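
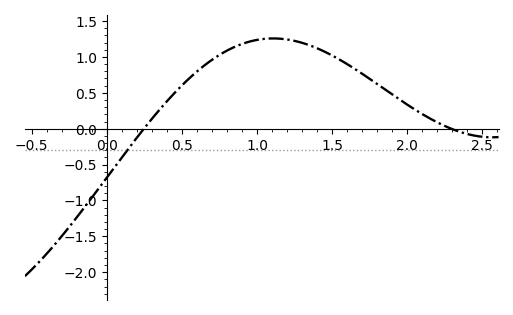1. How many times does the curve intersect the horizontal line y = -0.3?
1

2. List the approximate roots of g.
0.25, 2.3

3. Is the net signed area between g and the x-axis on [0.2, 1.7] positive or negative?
positive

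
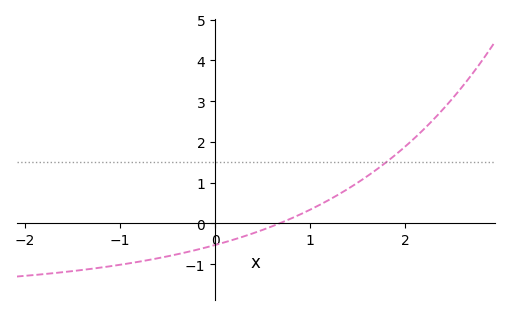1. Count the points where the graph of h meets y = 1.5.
1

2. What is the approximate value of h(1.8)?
1.49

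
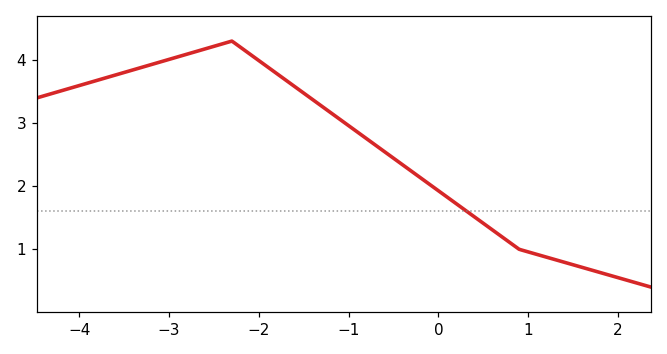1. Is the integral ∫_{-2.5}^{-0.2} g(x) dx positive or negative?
positive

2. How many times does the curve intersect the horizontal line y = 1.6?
1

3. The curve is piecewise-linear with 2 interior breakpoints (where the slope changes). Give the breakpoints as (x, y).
(-2.3, 4.3); (0.9, 1)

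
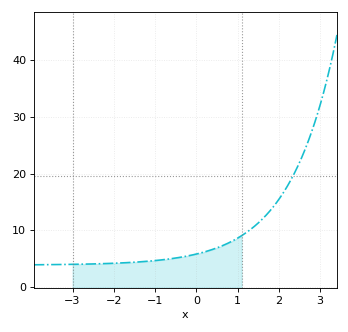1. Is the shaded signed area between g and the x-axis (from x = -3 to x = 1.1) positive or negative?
positive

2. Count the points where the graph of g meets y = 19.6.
1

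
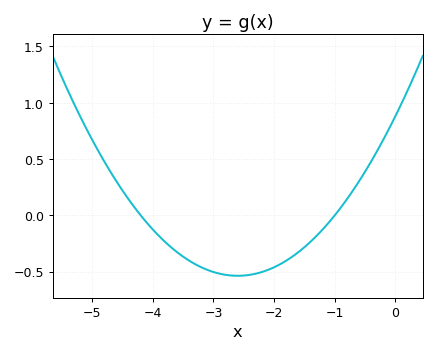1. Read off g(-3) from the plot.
-0.504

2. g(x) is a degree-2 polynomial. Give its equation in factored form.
y = 0.21(x + 4.2)(x + 1)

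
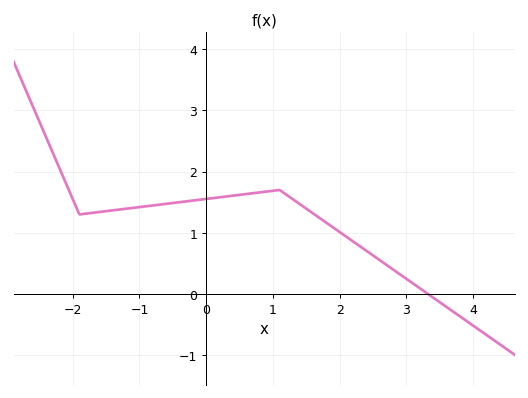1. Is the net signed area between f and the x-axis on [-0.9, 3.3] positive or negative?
positive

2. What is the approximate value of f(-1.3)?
1.4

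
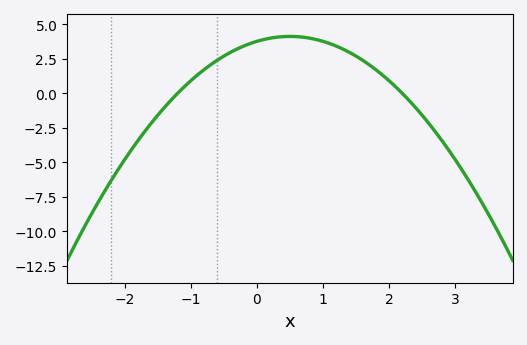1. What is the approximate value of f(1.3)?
3.2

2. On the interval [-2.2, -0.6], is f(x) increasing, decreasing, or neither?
increasing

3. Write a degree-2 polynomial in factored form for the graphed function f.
y = -1.43(x + 1.2)(x - 2.2)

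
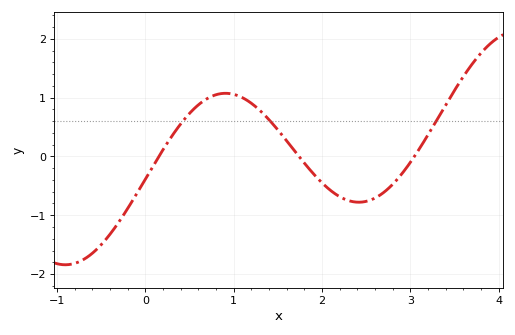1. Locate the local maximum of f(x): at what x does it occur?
0.907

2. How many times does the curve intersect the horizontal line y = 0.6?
3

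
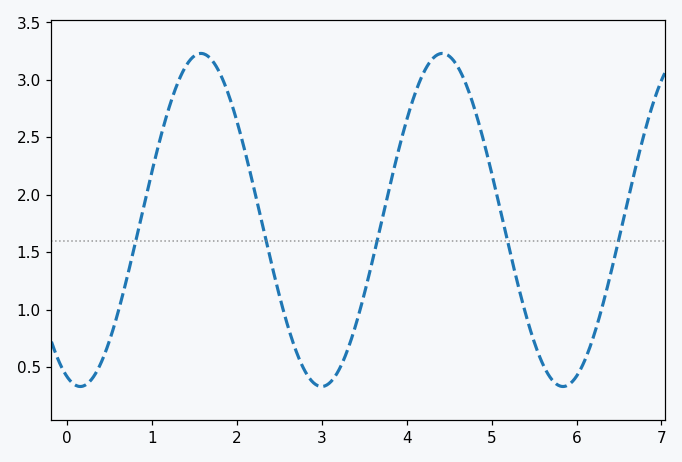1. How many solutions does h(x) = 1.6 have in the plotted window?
5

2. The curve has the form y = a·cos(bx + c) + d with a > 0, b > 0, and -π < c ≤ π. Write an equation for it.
y = 1.45cos(2.2x + 2.8) + 1.78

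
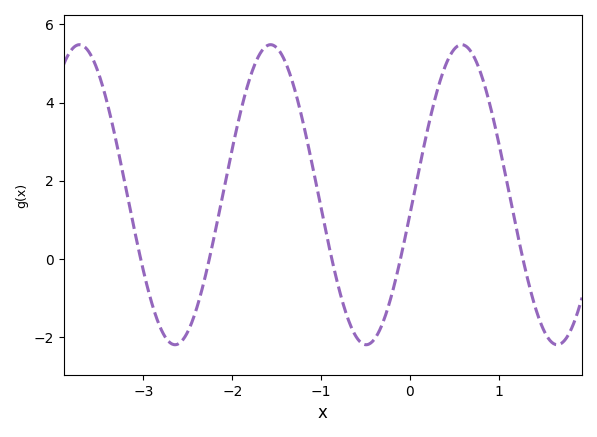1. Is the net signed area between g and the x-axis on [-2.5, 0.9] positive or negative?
positive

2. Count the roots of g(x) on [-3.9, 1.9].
5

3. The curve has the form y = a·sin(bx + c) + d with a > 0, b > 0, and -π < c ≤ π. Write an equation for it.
y = 3.84sin(2.92x - 0.13) + 1.64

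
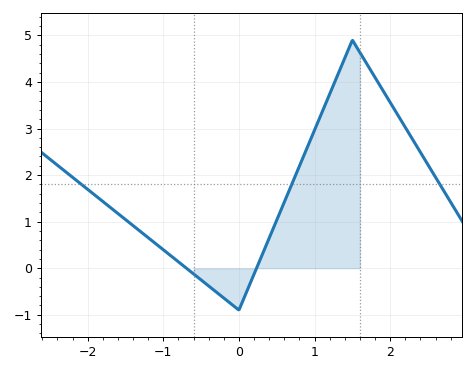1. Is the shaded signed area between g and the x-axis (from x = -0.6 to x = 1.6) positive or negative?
positive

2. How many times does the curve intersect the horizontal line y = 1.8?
3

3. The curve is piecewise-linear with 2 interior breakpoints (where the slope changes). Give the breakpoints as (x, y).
(0, -0.9); (1.5, 4.9)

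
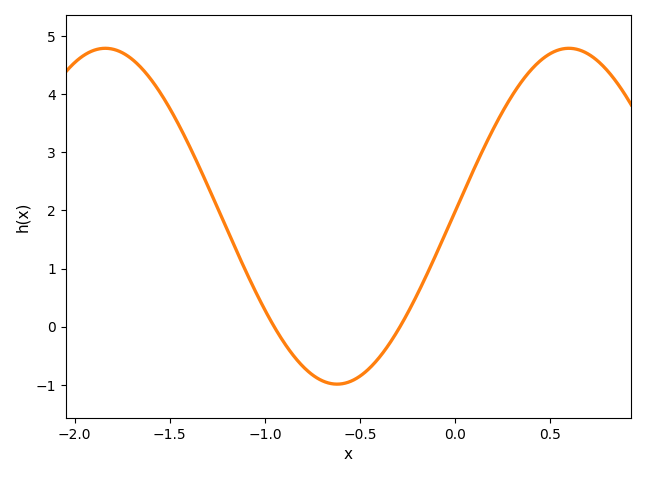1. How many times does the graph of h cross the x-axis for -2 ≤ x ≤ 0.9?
2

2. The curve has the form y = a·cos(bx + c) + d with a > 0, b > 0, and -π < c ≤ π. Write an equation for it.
y = 2.89cos(2.58x - 1.54) + 1.9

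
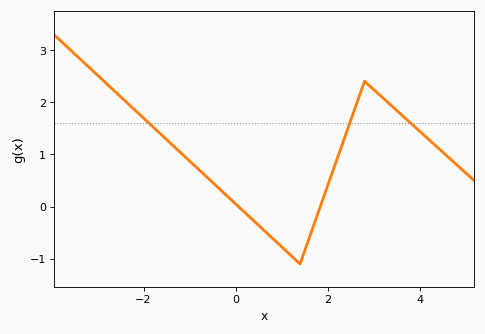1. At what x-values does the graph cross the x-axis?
0, 1.8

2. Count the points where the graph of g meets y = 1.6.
3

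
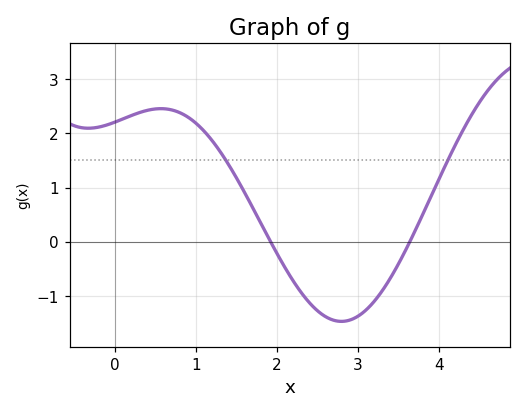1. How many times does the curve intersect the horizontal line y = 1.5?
2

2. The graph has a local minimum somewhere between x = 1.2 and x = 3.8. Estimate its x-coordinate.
2.8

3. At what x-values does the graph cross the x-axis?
1.9, 3.6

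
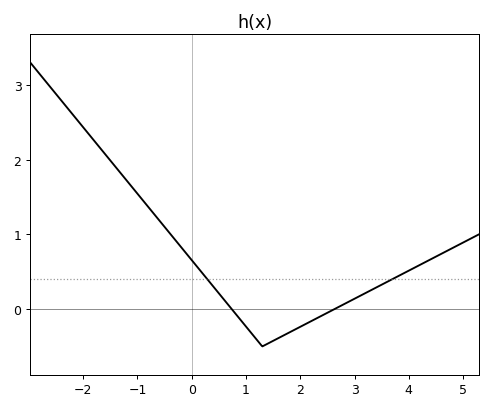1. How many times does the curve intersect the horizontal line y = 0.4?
2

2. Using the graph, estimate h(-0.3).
0.922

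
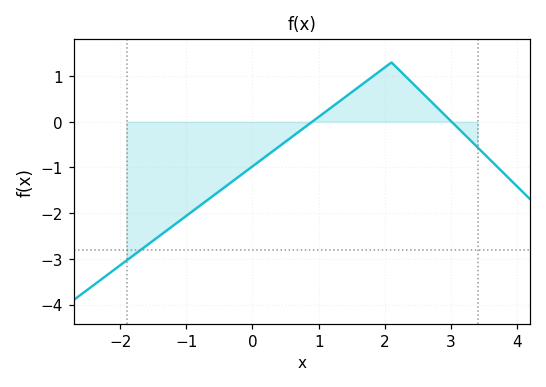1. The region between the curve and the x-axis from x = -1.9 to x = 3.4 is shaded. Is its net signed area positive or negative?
negative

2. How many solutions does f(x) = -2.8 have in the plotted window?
1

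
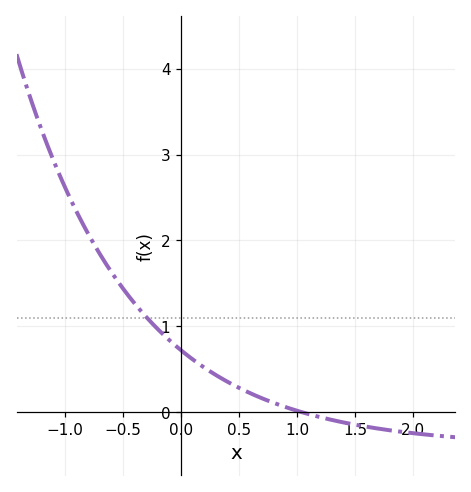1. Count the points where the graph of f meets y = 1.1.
1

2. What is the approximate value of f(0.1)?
0.614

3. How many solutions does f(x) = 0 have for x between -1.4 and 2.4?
1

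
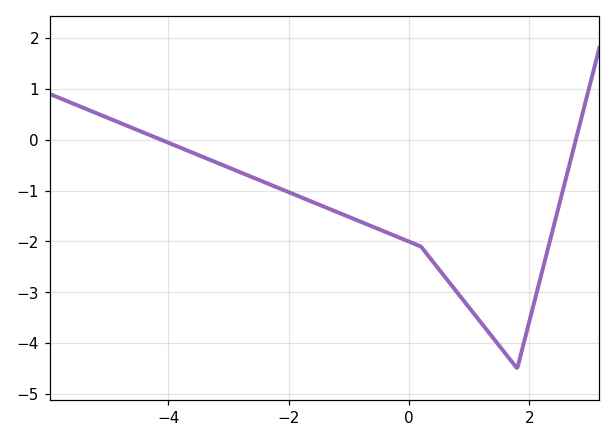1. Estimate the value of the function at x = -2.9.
-0.592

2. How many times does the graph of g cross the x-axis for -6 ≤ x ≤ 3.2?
2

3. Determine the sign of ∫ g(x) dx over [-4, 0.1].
negative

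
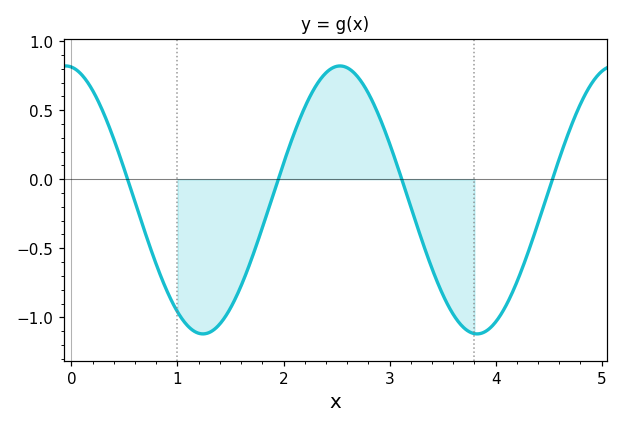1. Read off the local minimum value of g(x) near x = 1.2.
-1.12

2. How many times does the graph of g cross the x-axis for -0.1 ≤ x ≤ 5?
4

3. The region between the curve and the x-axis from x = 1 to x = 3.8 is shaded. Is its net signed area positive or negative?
negative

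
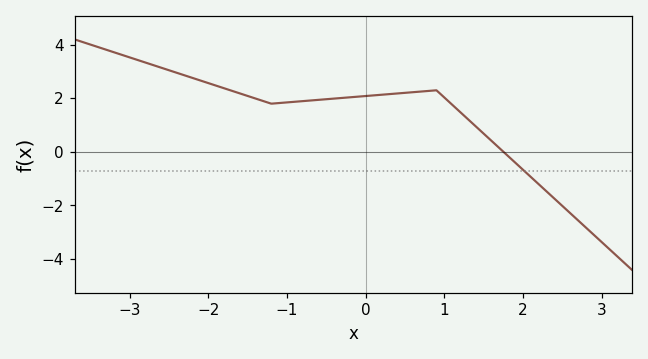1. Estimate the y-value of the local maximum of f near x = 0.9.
2.3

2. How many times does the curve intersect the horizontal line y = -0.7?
1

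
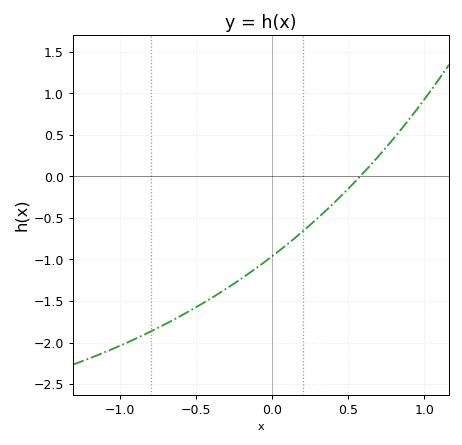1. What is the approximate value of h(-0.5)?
-1.55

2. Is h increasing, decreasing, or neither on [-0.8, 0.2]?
increasing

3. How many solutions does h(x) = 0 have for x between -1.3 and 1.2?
1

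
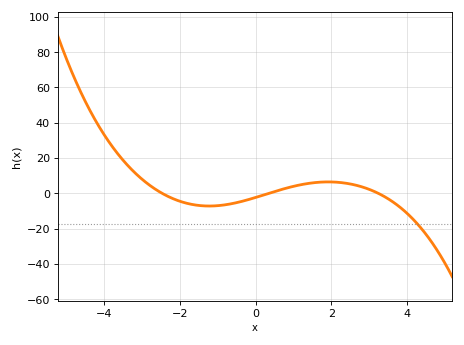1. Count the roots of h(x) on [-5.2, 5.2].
3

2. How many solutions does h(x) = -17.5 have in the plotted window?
1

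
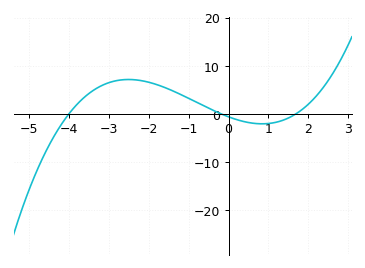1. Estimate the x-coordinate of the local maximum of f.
-2.51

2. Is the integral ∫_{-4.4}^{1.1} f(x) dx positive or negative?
positive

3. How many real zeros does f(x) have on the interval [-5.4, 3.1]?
3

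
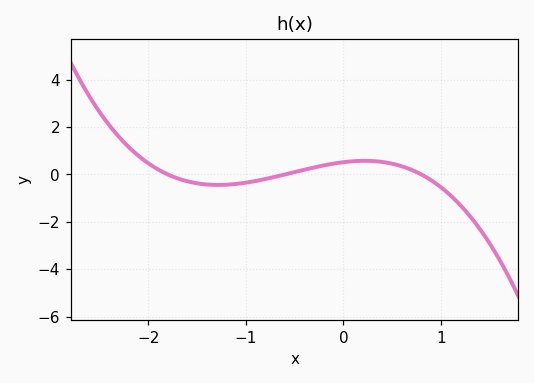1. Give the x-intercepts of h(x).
-1.8, -0.6, 0.8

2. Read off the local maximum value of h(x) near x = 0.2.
0.576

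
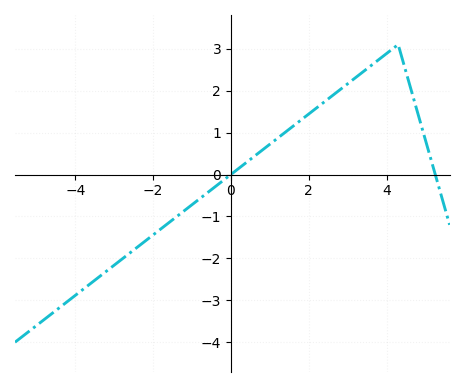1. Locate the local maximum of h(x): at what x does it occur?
4.2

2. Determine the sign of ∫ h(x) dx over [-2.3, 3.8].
positive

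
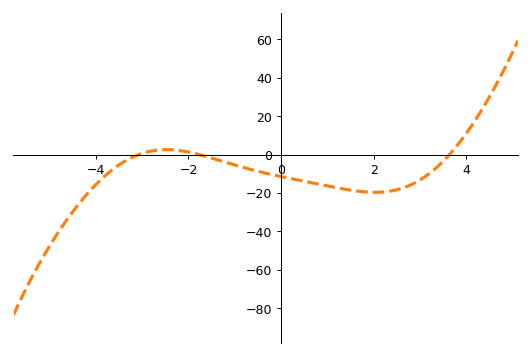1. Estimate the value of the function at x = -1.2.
-4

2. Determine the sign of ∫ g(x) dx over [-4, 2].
negative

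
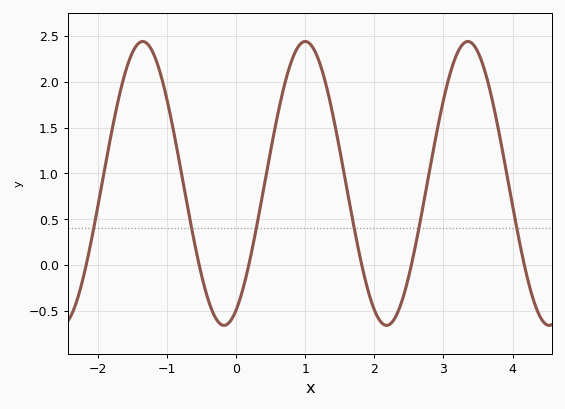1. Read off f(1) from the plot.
2.44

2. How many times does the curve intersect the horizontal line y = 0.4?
6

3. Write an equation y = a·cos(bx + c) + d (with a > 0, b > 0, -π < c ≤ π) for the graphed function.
y = 1.55cos(2.67x - 2.67) + 0.89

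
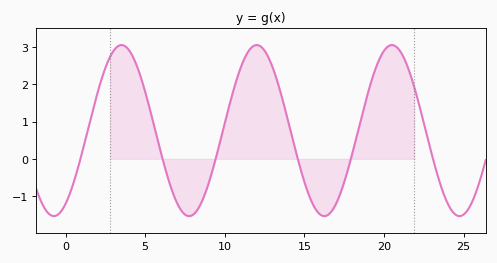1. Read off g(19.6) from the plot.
2.57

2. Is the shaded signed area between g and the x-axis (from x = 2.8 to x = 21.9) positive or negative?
positive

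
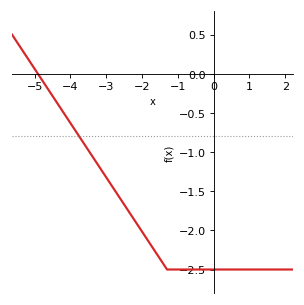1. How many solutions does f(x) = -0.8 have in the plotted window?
1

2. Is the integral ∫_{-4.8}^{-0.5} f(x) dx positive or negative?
negative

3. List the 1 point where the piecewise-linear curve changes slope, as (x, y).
(-1.3, -2.5)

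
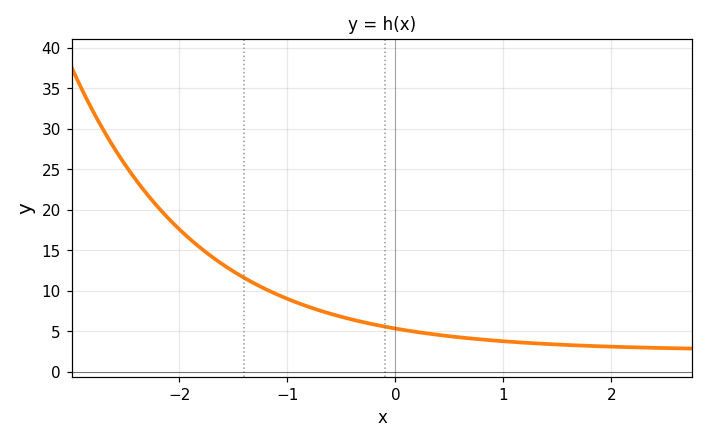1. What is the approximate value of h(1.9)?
3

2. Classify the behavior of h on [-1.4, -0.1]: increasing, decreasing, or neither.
decreasing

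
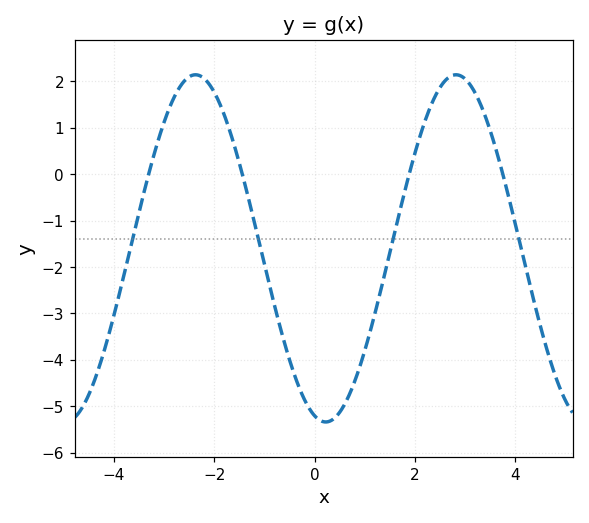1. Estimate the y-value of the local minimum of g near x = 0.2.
-5.34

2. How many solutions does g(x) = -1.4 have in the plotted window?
4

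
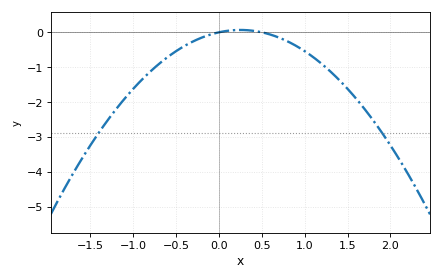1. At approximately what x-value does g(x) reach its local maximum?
0.25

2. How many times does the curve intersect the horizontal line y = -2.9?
2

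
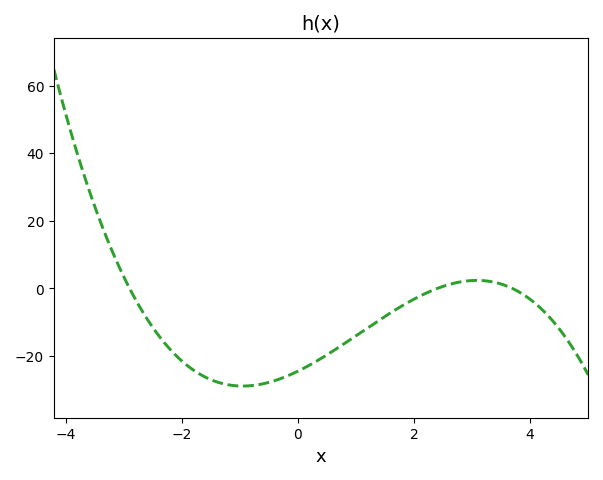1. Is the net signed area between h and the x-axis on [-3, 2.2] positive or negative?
negative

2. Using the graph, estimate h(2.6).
2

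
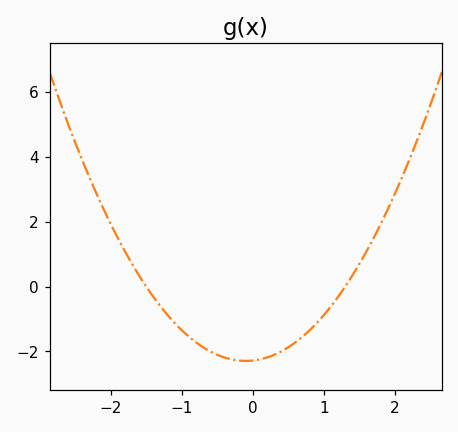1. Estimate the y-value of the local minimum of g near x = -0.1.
-2.2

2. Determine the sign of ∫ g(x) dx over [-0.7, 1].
negative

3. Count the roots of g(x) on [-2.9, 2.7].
2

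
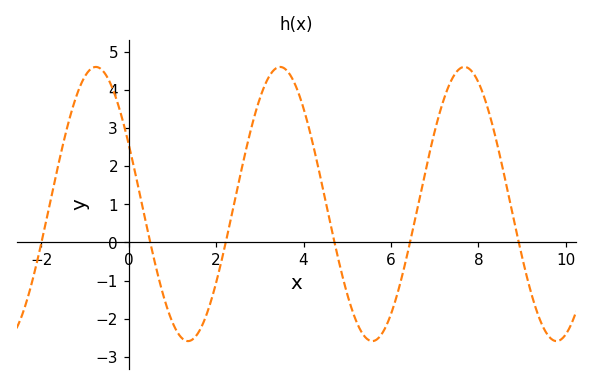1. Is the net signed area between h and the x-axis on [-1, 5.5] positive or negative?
positive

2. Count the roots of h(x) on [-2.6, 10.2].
6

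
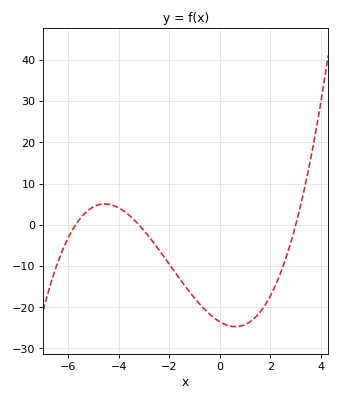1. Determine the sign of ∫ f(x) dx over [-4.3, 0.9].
negative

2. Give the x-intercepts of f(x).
-5.6, -3.2, 3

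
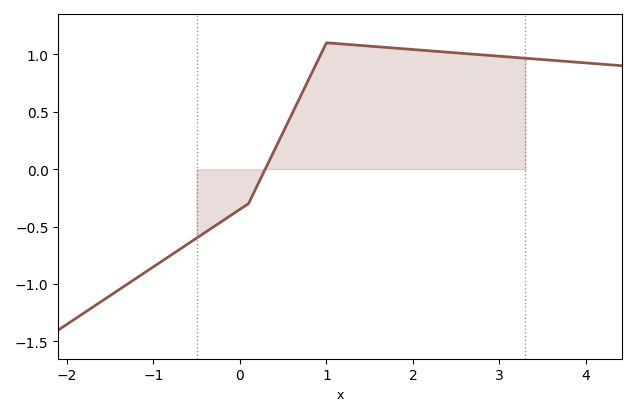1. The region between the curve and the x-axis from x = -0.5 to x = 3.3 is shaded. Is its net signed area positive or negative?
positive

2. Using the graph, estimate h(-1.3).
-1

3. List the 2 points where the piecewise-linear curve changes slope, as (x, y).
(0.1, -0.3); (1, 1.1)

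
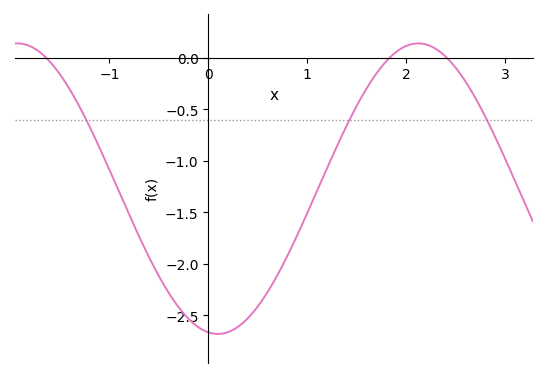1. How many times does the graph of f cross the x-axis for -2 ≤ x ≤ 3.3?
3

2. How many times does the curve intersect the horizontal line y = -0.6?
3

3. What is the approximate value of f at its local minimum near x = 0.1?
-2.7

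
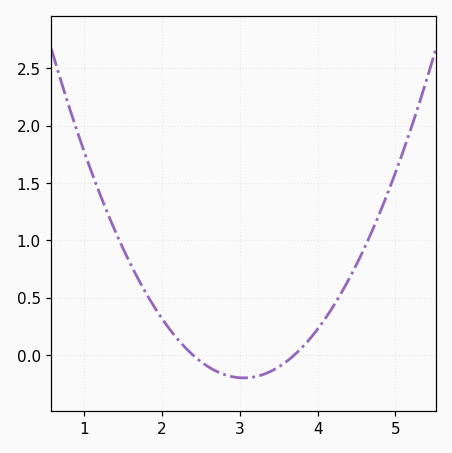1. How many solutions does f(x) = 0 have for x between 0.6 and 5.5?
2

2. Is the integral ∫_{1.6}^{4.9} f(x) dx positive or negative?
positive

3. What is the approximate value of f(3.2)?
-0.188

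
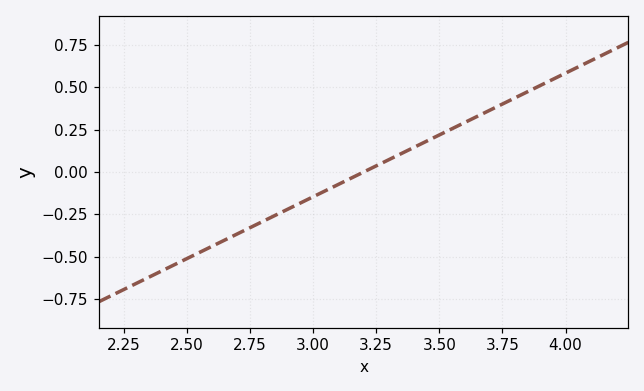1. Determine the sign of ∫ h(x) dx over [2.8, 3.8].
positive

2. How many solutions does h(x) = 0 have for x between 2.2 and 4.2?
1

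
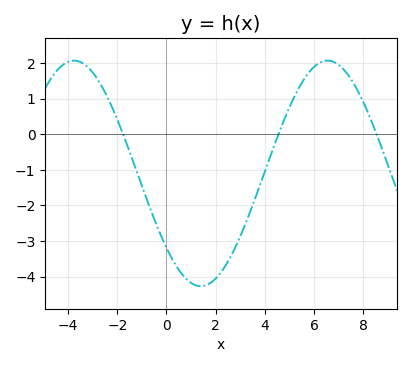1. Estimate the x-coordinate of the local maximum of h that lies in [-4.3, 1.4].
-3.8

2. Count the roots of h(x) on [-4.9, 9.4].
3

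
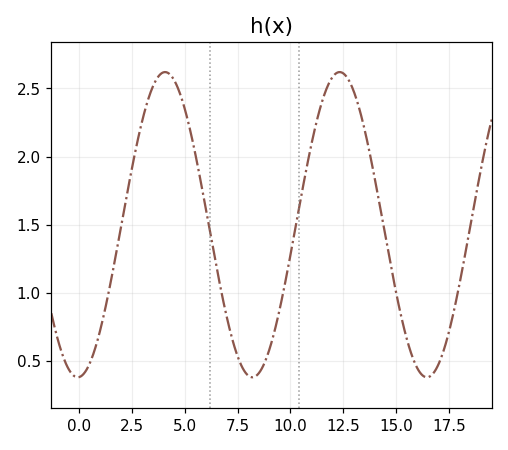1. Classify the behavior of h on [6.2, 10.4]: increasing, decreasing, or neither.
neither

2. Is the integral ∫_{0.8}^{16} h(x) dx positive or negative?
positive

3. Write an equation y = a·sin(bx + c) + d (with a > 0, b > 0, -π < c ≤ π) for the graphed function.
y = 1.12sin(0.76x - 1.52) + 1.5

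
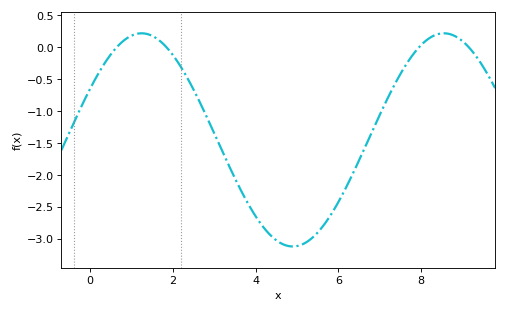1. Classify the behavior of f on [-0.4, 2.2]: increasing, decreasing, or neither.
neither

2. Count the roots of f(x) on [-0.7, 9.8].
4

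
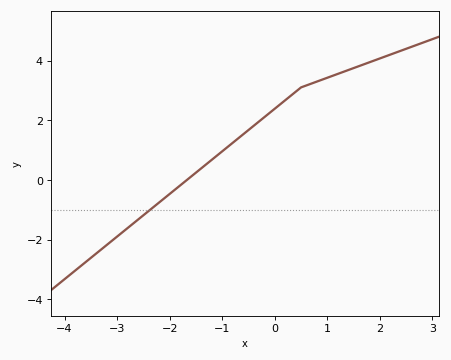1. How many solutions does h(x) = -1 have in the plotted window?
1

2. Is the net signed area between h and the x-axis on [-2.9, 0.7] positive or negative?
positive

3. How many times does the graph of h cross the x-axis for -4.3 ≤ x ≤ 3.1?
1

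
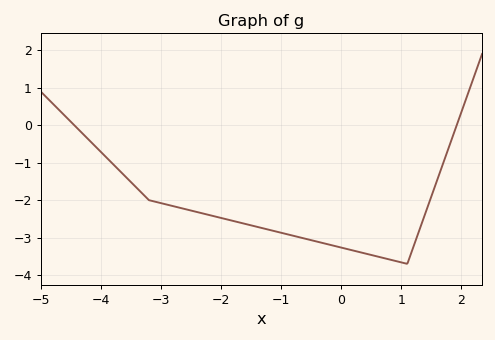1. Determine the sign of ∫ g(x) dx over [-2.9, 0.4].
negative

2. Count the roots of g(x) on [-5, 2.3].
2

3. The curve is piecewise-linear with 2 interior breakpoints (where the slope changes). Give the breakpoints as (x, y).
(-3.2, -2); (1.1, -3.7)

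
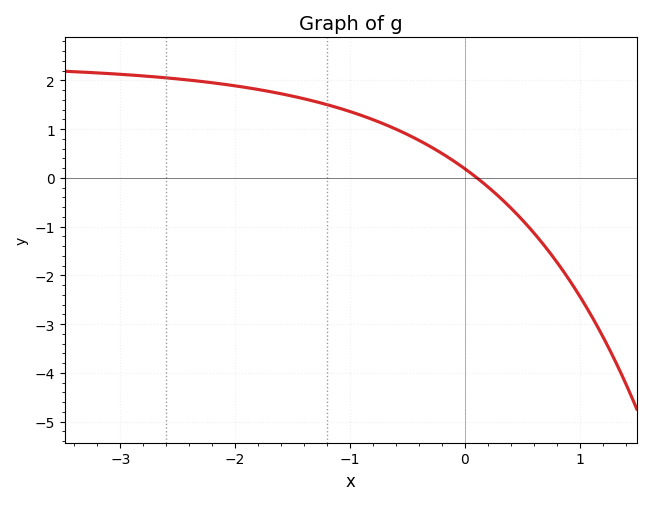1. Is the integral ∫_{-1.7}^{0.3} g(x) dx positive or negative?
positive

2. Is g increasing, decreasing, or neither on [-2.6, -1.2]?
decreasing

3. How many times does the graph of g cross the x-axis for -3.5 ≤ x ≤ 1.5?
1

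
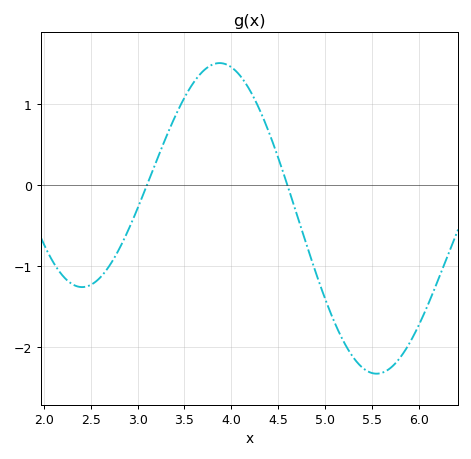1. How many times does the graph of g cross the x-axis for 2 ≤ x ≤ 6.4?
2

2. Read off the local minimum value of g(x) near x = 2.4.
-1.3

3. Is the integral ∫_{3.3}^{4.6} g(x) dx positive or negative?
positive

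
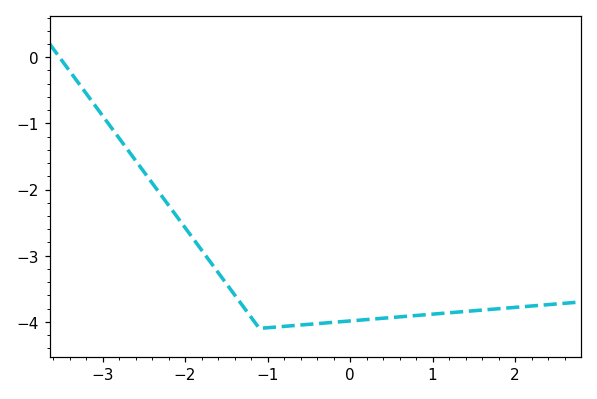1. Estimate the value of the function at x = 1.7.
-3.8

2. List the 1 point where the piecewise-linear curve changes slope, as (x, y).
(-1.1, -4.1)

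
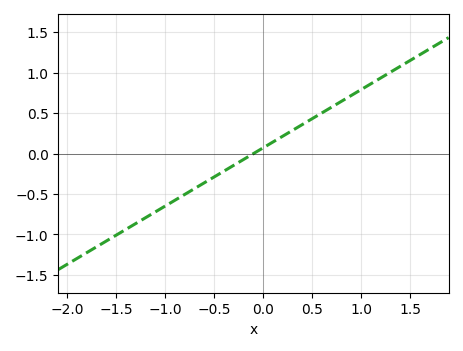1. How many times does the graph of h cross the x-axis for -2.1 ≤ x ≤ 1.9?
1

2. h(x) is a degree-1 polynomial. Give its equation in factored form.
y = 0.72(x + 0.1)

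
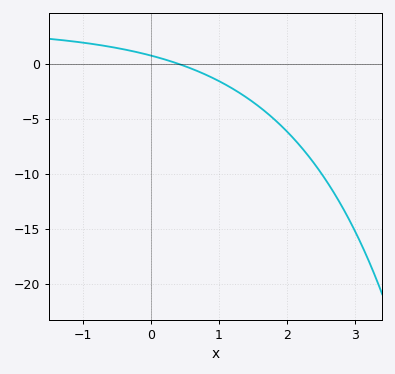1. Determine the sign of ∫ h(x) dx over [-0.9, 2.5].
negative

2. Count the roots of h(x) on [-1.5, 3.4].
1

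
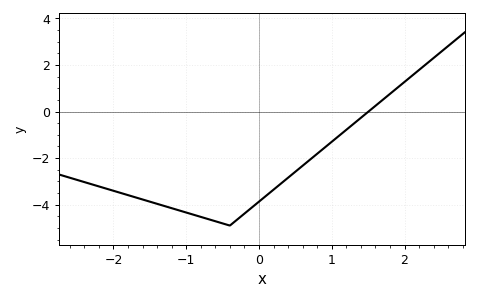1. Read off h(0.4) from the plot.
-2.84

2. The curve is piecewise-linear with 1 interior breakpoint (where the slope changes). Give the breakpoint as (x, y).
(-0.4, -4.9)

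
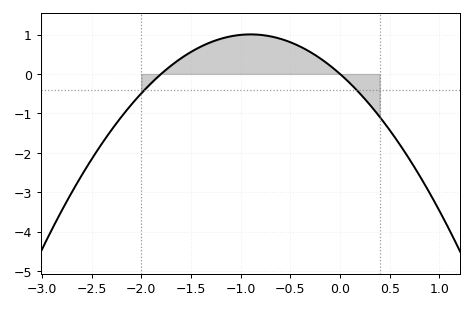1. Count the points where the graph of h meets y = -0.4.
2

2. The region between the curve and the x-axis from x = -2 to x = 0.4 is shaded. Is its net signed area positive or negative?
positive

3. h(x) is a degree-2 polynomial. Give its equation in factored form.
y = -1.24(x + 1.8)(x - 0)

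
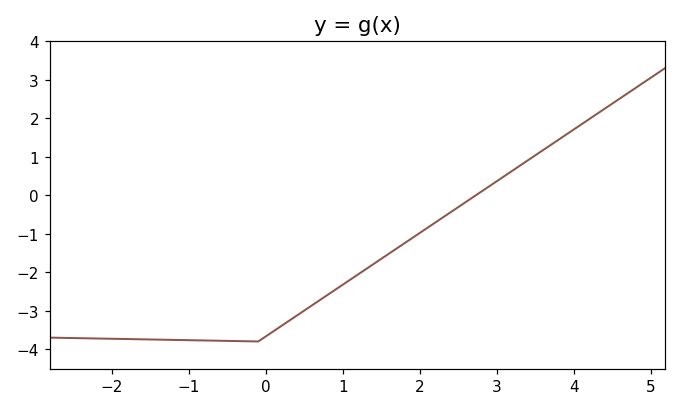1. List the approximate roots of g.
2.73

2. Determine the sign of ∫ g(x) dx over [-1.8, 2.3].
negative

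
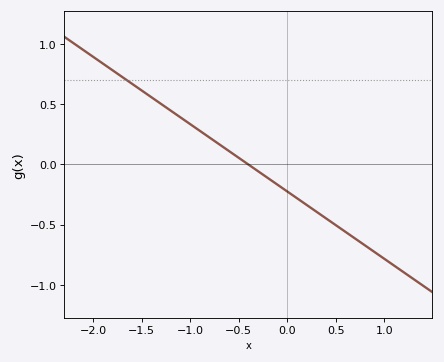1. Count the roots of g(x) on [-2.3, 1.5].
1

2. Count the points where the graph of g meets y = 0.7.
1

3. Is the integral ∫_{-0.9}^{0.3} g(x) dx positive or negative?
negative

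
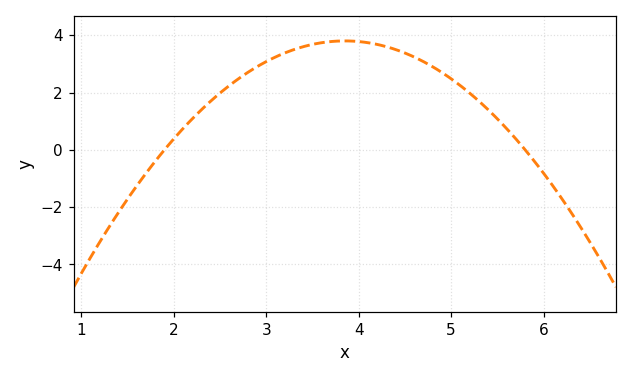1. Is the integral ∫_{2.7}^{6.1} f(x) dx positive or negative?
positive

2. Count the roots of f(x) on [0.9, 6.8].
2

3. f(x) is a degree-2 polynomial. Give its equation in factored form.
y = -1(x - 1.9)(x - 5.8)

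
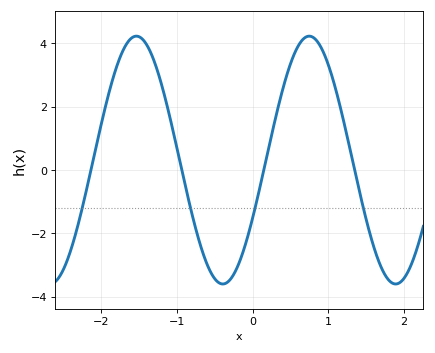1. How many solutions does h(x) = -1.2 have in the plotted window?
4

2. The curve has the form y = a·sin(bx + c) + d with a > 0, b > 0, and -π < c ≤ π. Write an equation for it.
y = 3.91sin(2.75x - 0.49) + 0.31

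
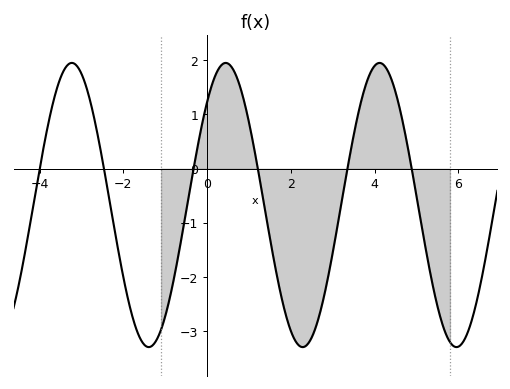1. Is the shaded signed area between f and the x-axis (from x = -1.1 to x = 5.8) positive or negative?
negative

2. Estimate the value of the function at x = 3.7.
1.31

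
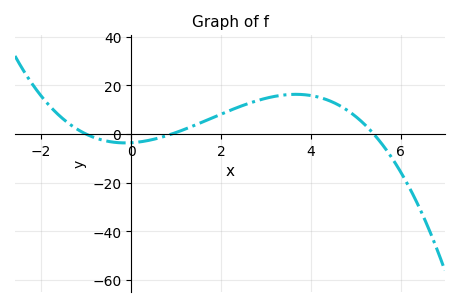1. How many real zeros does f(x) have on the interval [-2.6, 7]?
3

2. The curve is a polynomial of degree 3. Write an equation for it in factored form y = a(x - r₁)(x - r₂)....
y = -0.73(x + 1)(x - 0.9)(x - 5.4)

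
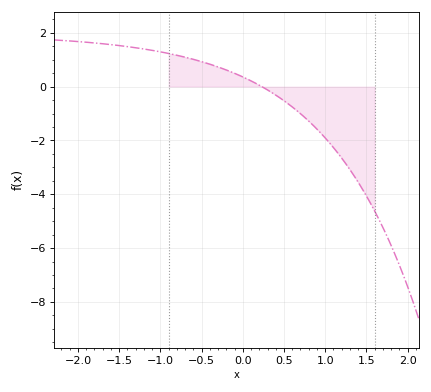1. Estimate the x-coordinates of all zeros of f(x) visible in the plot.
0.231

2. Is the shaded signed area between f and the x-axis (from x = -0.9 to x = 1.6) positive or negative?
negative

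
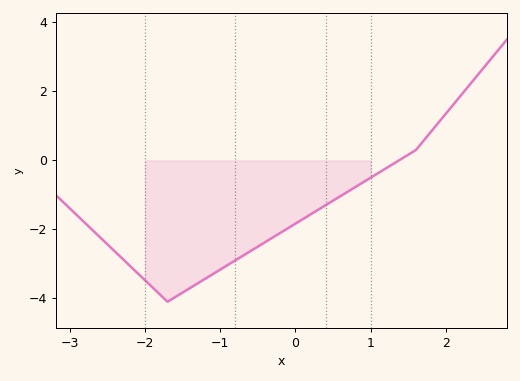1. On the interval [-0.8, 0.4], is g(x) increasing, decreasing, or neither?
increasing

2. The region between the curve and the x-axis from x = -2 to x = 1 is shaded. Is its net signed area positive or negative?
negative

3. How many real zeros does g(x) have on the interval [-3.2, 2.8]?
1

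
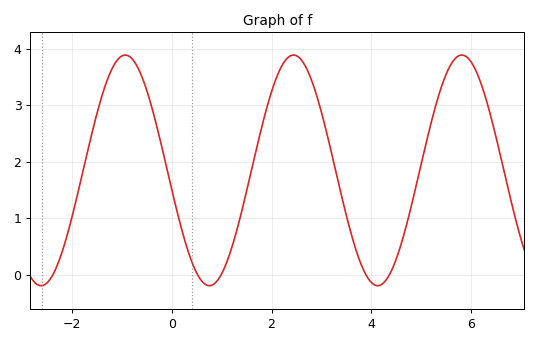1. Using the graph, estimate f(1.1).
0.222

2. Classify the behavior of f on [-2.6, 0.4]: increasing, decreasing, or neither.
neither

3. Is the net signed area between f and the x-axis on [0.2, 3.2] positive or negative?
positive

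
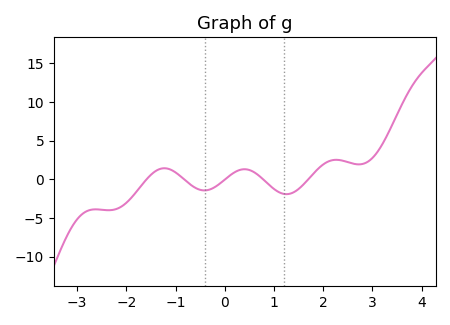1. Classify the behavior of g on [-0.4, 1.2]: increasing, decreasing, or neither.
neither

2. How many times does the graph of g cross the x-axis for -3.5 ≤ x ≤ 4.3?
5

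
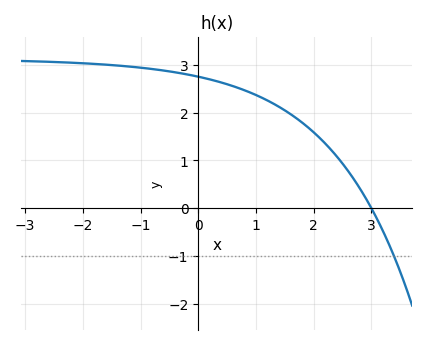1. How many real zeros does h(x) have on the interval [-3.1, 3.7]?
1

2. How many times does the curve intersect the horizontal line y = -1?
1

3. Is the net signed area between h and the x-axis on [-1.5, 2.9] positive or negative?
positive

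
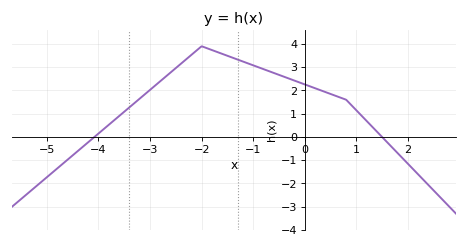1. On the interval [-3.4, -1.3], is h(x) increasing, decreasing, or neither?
neither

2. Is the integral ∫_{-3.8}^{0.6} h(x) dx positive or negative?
positive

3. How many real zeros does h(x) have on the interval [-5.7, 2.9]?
2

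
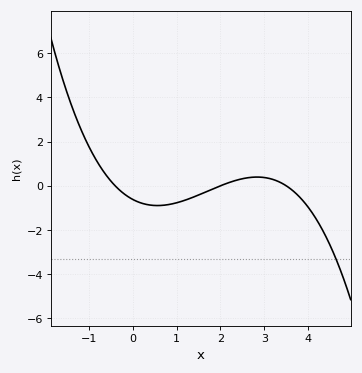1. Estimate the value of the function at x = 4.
-1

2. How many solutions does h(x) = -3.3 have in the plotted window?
1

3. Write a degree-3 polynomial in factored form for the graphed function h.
y = -0.22(x + 0.4)(x - 2)(x - 3.5)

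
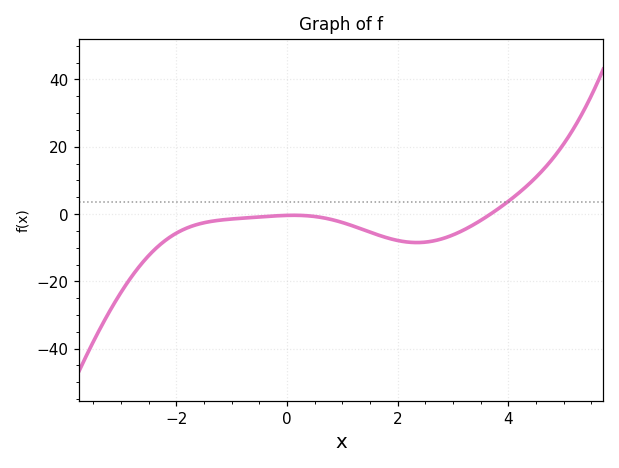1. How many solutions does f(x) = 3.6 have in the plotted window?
1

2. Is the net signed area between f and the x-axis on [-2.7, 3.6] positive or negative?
negative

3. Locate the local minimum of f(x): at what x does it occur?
2.35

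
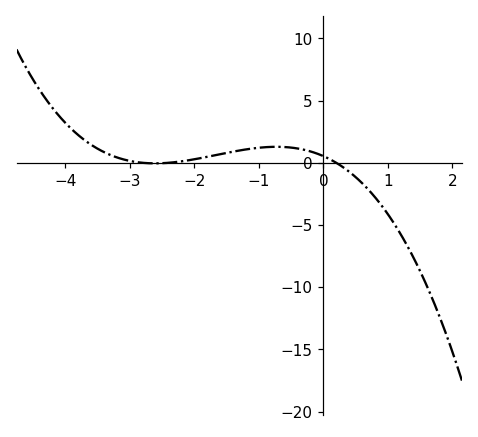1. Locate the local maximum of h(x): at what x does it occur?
-0.7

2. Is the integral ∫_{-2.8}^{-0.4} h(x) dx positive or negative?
positive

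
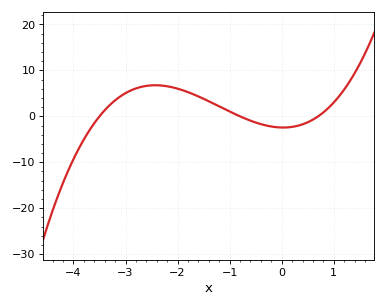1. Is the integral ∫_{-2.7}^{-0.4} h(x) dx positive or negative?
positive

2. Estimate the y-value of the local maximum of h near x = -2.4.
6.77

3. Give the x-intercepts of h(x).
-3.5, -0.8, 0.7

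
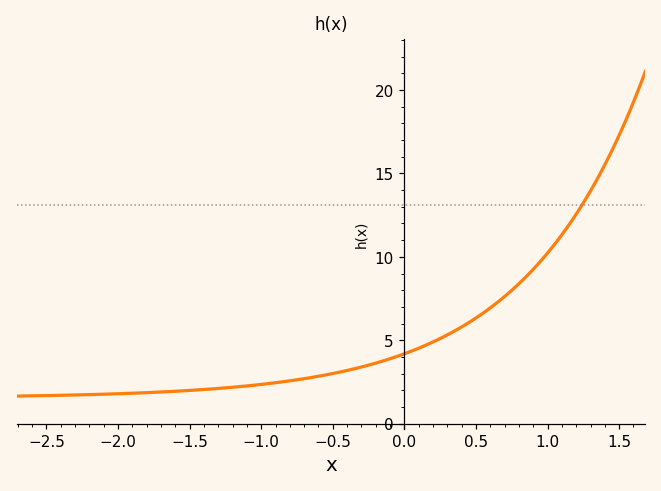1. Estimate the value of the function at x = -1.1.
2.26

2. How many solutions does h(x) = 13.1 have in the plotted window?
1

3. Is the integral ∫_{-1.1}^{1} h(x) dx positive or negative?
positive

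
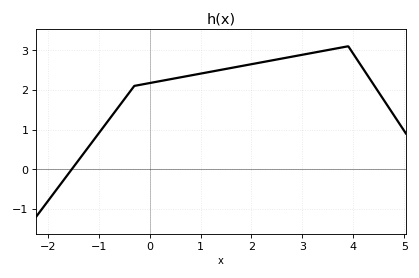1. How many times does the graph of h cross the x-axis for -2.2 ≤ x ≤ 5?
1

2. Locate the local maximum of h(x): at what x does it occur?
3.9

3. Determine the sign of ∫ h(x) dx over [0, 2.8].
positive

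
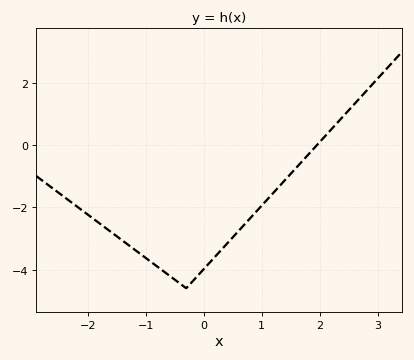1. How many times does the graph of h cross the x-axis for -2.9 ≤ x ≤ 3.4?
1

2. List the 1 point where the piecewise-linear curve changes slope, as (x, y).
(-0.3, -4.6)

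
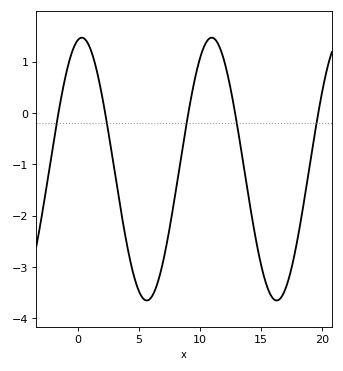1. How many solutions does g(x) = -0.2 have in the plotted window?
5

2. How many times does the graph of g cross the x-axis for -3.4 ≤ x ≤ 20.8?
5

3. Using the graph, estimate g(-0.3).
1.3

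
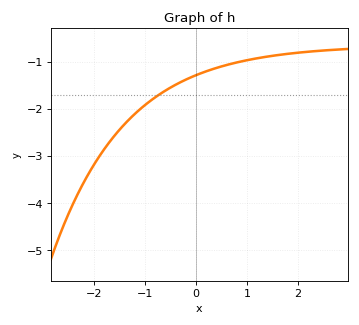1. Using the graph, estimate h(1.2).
-0.9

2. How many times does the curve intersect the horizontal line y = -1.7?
1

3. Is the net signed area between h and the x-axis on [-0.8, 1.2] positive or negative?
negative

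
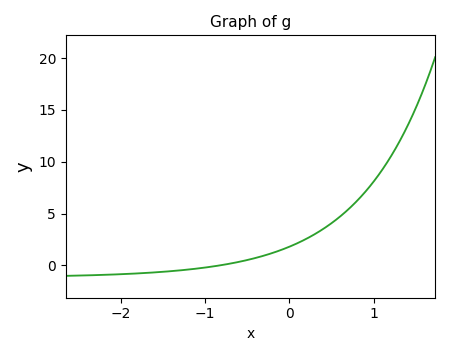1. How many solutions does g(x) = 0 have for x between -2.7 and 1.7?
1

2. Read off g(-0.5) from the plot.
0.508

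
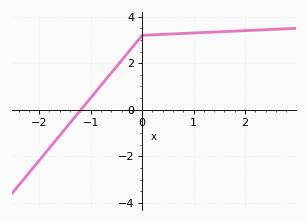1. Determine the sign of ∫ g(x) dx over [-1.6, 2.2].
positive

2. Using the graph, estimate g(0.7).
3.3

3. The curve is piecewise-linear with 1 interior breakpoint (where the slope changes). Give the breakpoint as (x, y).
(0, 3.2)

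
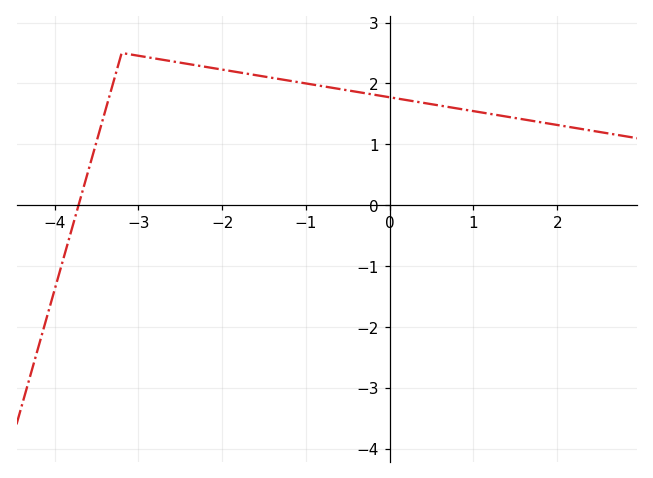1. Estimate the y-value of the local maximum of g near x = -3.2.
2.5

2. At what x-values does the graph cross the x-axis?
-3.7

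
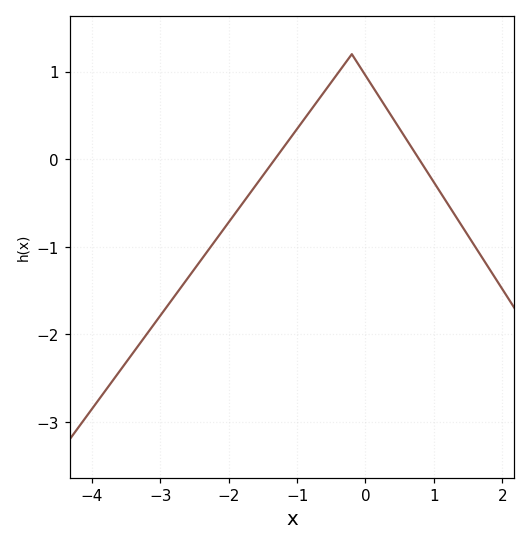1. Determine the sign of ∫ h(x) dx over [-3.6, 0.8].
negative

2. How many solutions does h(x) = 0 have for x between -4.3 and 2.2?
2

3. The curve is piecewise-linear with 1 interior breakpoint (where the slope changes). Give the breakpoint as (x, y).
(-0.2, 1.2)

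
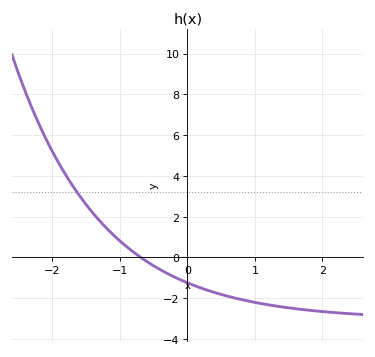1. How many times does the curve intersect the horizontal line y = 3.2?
1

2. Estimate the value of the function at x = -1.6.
3.06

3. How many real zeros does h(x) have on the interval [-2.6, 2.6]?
1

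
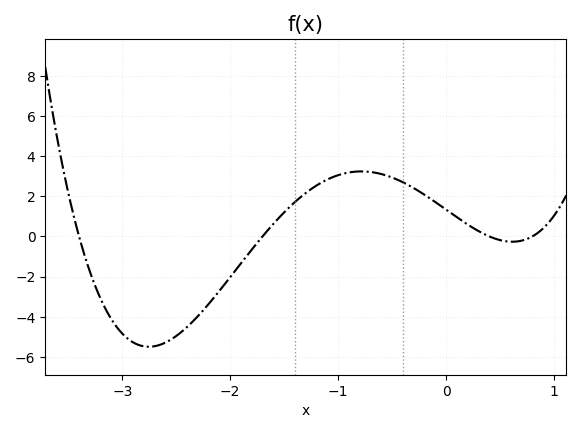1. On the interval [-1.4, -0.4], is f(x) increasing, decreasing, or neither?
neither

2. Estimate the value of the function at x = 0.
1.4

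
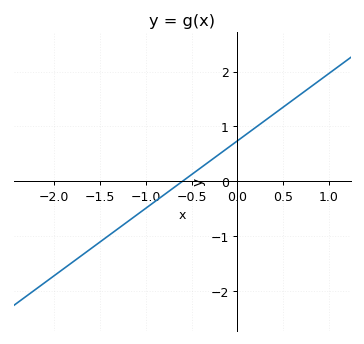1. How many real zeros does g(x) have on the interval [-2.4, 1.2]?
1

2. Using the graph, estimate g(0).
0.738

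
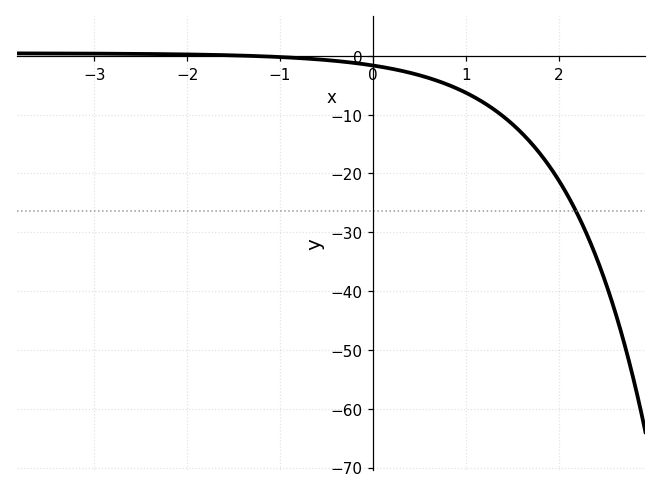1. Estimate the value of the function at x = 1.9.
-18.8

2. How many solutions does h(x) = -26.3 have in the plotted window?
1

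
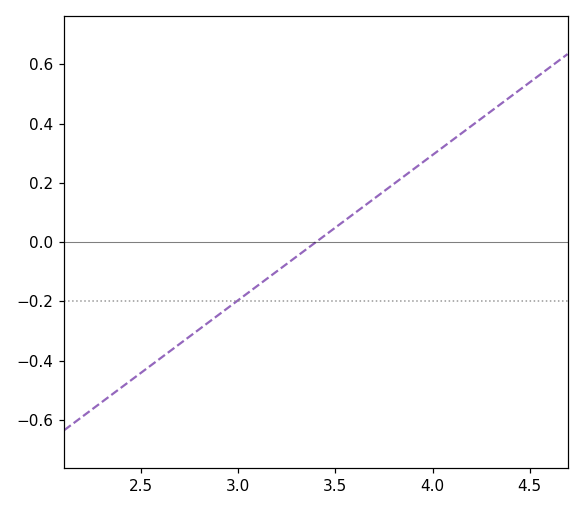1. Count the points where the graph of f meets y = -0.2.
1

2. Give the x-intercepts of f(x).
3.4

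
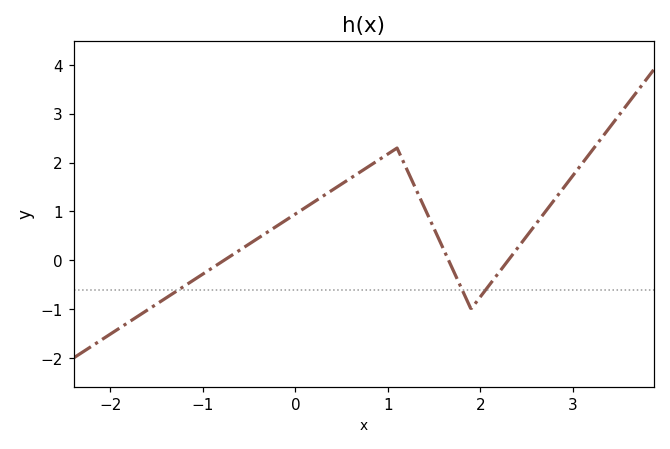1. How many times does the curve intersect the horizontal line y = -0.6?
3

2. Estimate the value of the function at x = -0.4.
0.5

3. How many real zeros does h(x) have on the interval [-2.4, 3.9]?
3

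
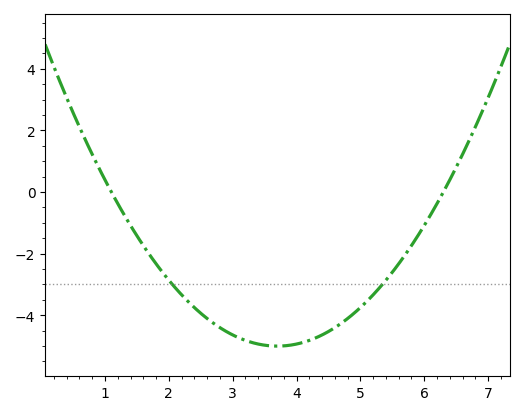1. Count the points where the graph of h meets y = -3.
2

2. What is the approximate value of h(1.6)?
-1.74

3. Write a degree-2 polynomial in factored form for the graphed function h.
y = 0.74(x - 1.1)(x - 6.3)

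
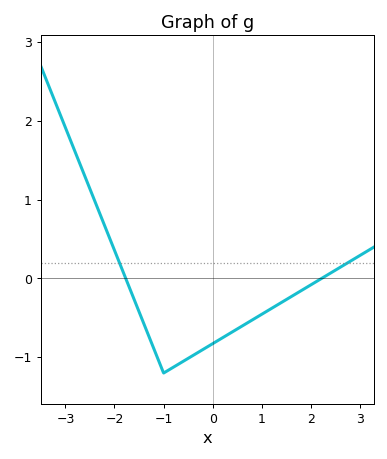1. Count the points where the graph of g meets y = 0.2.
2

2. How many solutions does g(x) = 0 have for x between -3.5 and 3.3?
2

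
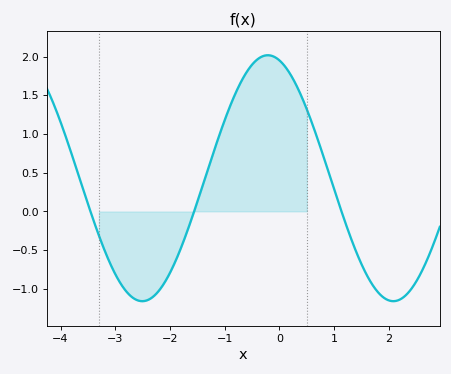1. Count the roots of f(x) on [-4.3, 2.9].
3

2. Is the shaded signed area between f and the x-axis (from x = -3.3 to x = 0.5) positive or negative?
positive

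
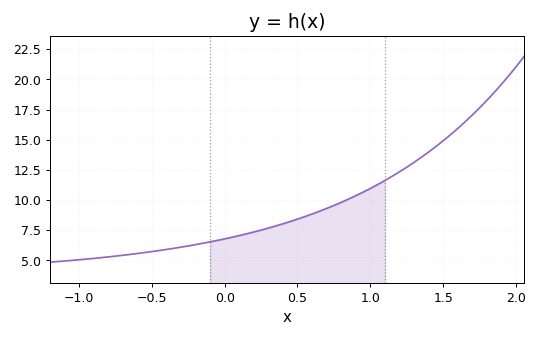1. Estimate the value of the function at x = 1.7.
17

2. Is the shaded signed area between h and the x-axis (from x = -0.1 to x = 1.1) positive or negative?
positive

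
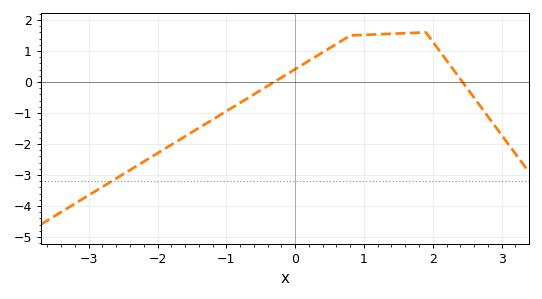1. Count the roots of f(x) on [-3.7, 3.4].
2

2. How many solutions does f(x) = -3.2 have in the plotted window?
1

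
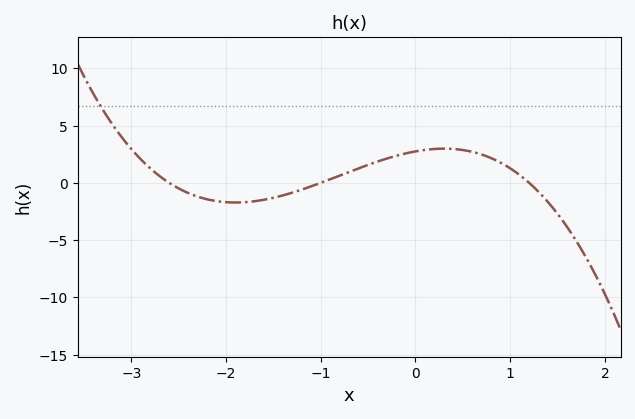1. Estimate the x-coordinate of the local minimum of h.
-1.9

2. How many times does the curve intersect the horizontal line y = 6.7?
1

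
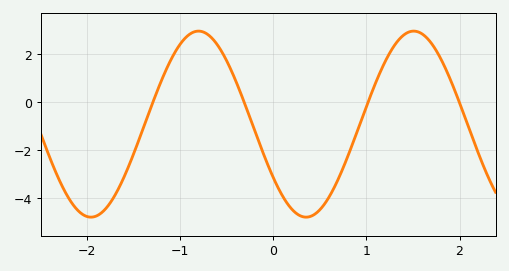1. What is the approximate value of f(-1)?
2.4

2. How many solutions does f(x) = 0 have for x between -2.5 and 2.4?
4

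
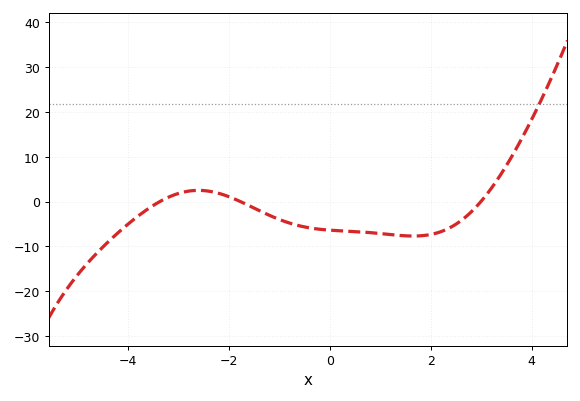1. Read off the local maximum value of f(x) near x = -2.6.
3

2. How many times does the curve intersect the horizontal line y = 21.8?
1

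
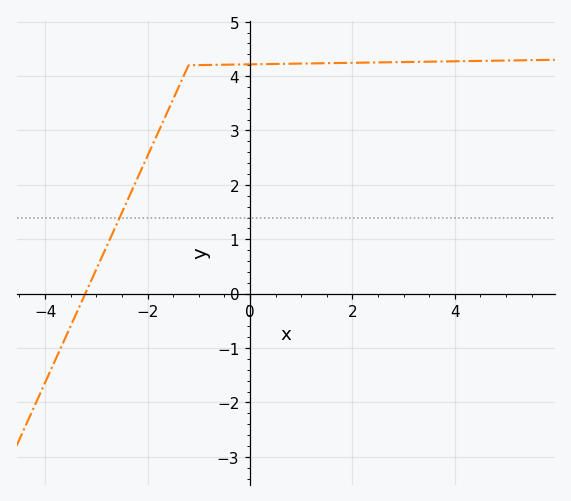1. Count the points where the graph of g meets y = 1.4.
1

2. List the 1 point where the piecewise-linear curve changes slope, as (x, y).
(-1.2, 4.2)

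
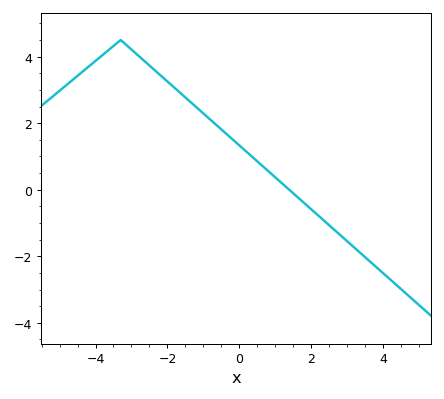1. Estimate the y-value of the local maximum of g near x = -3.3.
4.4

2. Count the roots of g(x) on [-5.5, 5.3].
1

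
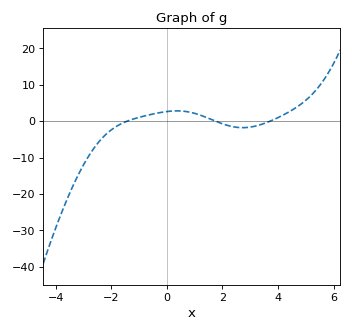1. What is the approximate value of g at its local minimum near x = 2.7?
-2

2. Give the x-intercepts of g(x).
-1.4, 1.8, 3.8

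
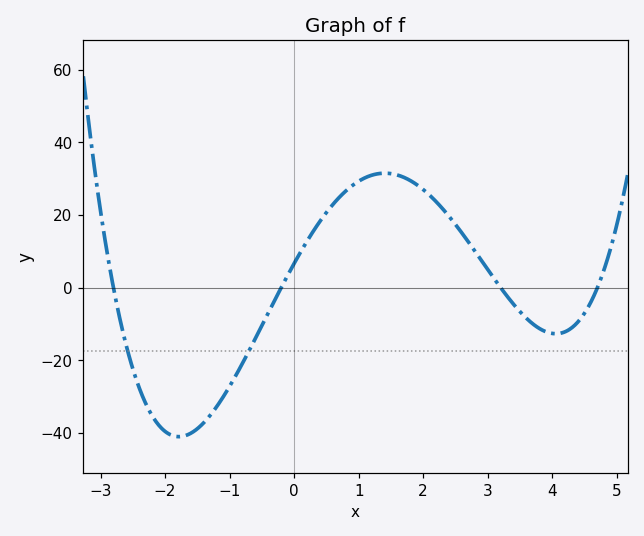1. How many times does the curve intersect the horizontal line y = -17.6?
2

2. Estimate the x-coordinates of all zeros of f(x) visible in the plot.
-2.8, -0.2, 3.2, 4.6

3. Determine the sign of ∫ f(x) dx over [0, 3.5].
positive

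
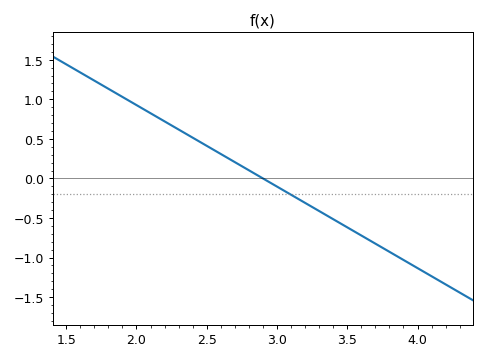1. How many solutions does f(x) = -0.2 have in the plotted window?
1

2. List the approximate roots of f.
2.9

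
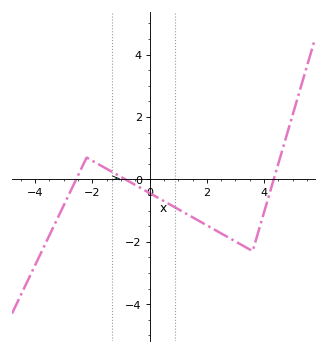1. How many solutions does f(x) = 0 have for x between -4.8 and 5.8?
3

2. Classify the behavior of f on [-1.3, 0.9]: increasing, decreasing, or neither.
decreasing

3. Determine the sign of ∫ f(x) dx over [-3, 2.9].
negative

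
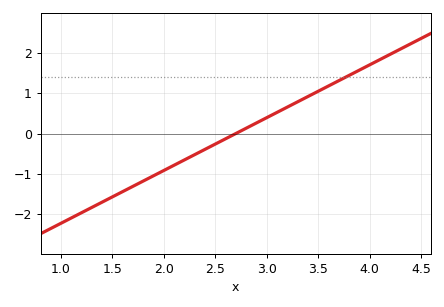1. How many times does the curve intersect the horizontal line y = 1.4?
1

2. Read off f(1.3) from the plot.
-1.83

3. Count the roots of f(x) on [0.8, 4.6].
1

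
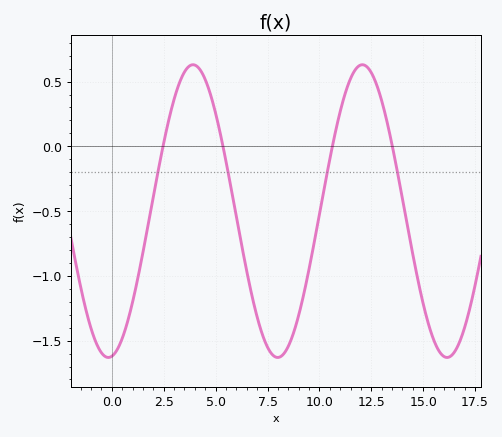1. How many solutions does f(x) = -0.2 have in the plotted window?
4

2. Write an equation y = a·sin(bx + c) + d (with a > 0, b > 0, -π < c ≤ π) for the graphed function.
y = 1.13sin(0.77x - 1.44) - 0.5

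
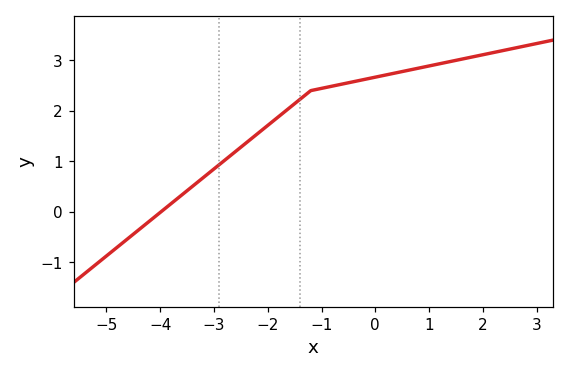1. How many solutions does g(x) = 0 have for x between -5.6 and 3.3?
1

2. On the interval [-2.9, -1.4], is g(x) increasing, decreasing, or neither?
increasing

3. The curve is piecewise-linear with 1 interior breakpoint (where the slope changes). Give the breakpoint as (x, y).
(-1.2, 2.4)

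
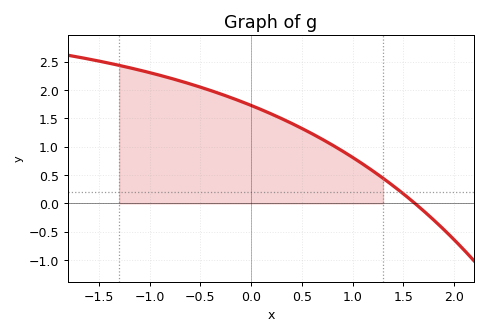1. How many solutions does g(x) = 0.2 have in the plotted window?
1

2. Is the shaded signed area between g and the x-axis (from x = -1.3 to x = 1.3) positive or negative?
positive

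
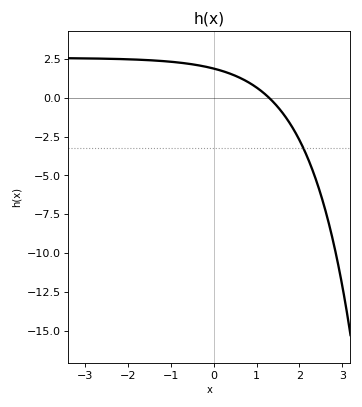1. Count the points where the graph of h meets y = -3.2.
1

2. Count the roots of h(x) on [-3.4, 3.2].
1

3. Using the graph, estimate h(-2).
2.49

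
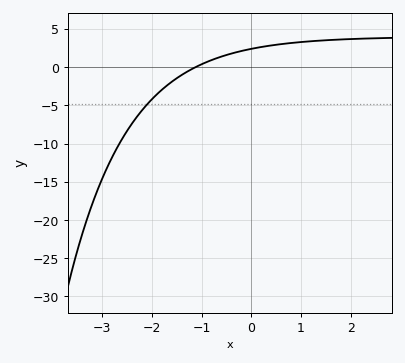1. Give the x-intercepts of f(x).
-1.1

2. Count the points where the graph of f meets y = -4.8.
1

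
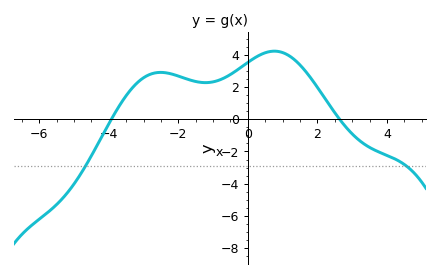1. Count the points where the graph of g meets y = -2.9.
2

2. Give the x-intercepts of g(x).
-3.93, 2.64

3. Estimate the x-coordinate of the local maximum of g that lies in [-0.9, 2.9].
0.762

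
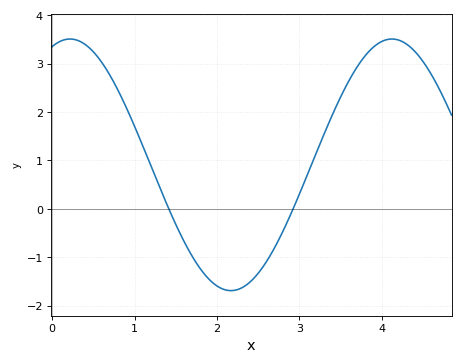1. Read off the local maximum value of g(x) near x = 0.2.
3.51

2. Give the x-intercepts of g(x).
1.42, 2.92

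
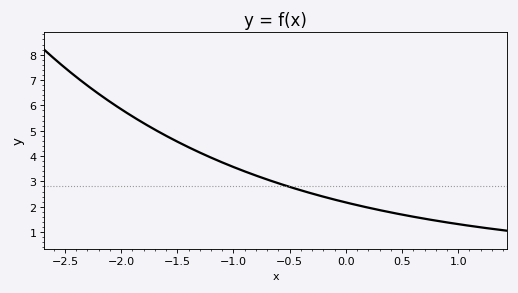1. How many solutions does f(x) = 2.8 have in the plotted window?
1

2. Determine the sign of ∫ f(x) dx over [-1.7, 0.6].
positive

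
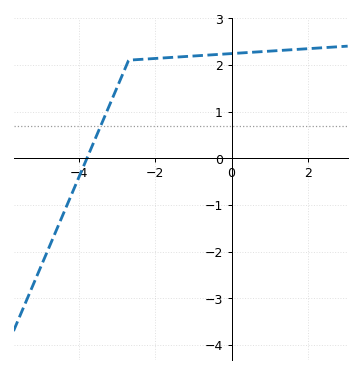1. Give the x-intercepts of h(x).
-3.8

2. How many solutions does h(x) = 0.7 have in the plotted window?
1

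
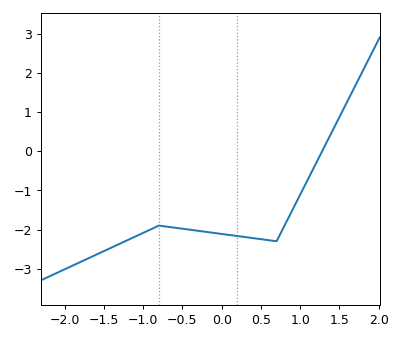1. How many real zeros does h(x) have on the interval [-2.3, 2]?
1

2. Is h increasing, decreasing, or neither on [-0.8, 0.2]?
decreasing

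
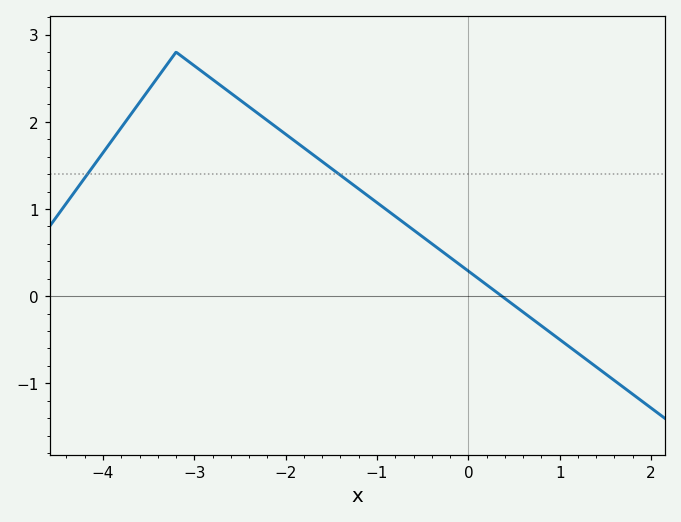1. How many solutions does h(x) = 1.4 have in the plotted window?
2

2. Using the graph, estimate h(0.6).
-0.2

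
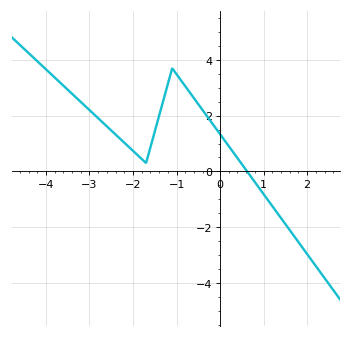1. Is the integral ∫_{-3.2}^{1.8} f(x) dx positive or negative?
positive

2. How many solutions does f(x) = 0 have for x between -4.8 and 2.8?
1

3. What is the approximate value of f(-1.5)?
1.4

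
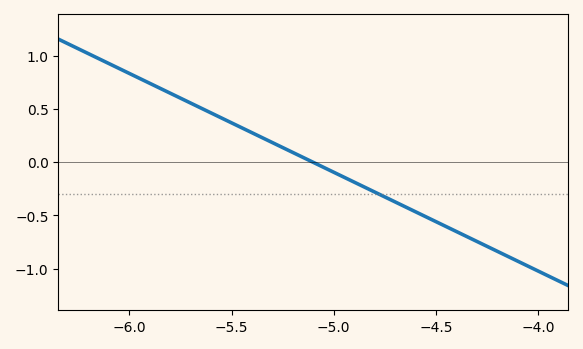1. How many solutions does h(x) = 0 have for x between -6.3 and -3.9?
1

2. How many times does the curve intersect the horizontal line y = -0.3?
1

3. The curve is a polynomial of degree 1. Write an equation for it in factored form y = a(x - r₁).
y = -0.93(x + 5.1)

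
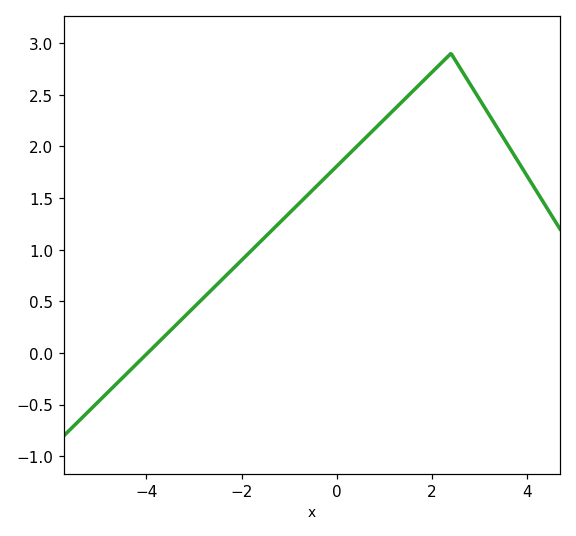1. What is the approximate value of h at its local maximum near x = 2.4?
2.9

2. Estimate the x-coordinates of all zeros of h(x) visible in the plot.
-4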